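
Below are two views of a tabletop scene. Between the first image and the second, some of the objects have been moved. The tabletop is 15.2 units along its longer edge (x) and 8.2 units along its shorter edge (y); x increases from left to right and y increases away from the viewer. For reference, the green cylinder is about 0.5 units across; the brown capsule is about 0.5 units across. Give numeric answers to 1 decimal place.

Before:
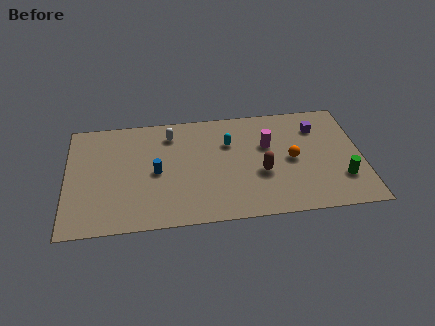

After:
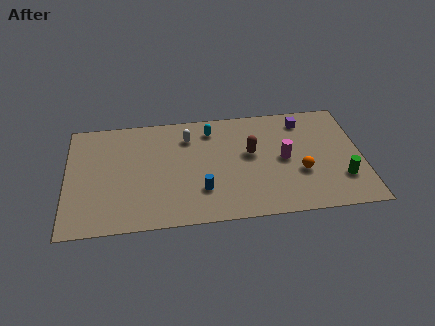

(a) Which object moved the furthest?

the blue cylinder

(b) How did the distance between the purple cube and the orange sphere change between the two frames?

+1.2

They were about 2.6 units apart before and 3.8 after — 1.2 units further apart.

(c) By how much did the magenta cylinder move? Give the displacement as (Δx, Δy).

(0.8, -1.1)

From the two frames, the magenta cylinder sits at roughly (10.4, 5.2) before and (11.2, 4.1) after.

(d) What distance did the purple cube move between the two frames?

0.9

The purple cube was near (13.0, 6.2) before and (12.3, 6.8) after, so it travelled √(0.7² + 0.6²) ≈ 0.9 units.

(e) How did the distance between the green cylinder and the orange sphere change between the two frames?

-0.8

The distance was about 3.0 in the first image and 2.2 in the second, so they moved 0.8 units closer together.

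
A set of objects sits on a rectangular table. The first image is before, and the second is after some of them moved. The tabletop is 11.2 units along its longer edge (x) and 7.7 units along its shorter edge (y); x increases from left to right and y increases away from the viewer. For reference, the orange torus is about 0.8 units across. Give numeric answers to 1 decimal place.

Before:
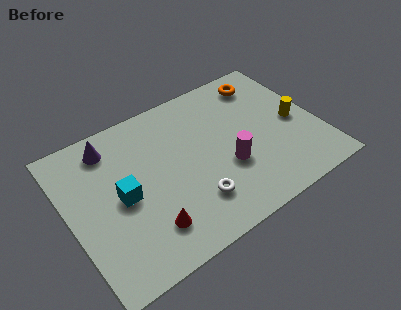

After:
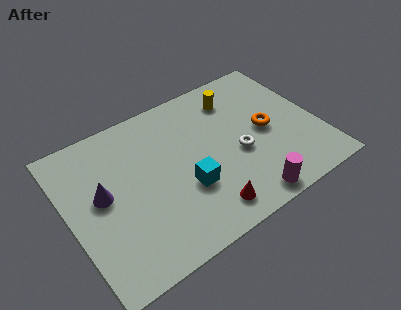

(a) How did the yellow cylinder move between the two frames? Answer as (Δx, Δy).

(-2.3, 2.5)

From the two frames, the yellow cylinder sits at roughly (10.2, 3.6) before and (7.9, 6.1) after.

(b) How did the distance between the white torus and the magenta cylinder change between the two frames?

+0.5

They were about 1.9 units apart before and 2.4 after — 0.5 units further apart.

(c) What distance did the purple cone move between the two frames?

2.3

The purple cone moved from about (2.2, 6.4) to (1.5, 4.2), a distance of √(0.7² + 2.2²) ≈ 2.3.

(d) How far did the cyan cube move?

2.9

From (2.3, 3.7) to (5.0, 2.7), the cyan cube covered √(2.7² + 1.0²) ≈ 2.9 units.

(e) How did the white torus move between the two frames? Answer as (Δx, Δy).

(2.3, 1.3)

The white torus was at about (5.2, 1.9) and moved to about (7.5, 3.2).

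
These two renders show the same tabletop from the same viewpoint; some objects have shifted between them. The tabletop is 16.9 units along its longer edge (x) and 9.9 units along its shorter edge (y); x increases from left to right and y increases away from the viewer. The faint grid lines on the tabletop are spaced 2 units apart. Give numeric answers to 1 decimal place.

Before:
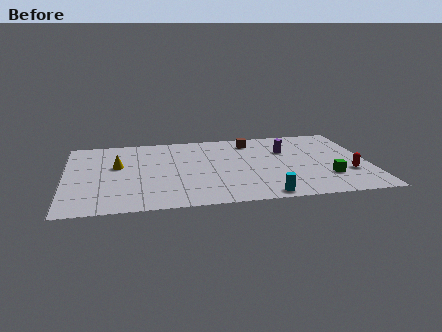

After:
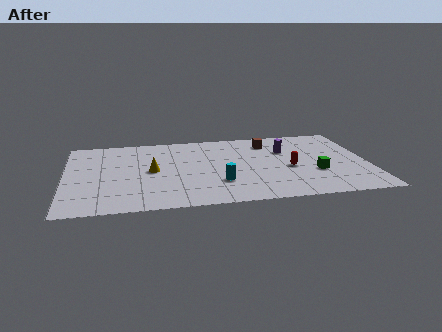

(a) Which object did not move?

the purple cylinder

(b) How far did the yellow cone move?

2.1

The yellow cone moved from about (2.9, 5.9) to (4.8, 5.0), a distance of √(1.9² + 0.9²) ≈ 2.1.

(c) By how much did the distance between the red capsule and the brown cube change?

-3.5

They were about 7.2 units apart before and 3.7 after — 3.5 units closer together.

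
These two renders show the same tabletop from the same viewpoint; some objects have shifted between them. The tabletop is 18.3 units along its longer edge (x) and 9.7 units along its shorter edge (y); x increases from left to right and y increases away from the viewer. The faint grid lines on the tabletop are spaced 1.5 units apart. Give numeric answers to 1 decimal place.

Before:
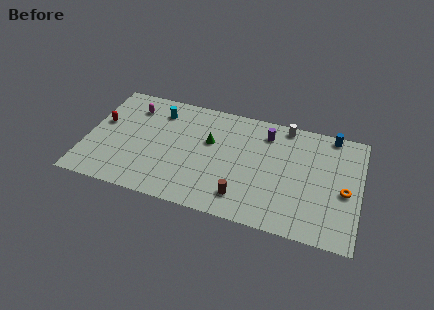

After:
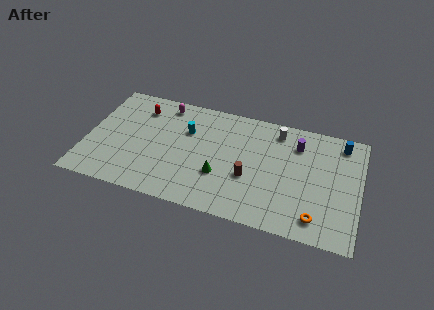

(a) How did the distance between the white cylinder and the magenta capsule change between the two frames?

-2.7

They were about 10.4 units apart before and 7.7 after — 2.7 units closer together.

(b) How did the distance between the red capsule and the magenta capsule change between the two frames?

-0.9

They were about 2.7 units apart before and 1.8 after — 0.9 units closer together.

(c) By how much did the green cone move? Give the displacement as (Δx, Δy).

(0.9, -2.7)

From the two frames, the green cone sits at roughly (8.2, 6.0) before and (9.1, 3.3) after.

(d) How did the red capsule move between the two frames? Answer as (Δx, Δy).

(2.4, 1.9)

The red capsule started near (0.9, 5.7) and ended near (3.3, 7.6).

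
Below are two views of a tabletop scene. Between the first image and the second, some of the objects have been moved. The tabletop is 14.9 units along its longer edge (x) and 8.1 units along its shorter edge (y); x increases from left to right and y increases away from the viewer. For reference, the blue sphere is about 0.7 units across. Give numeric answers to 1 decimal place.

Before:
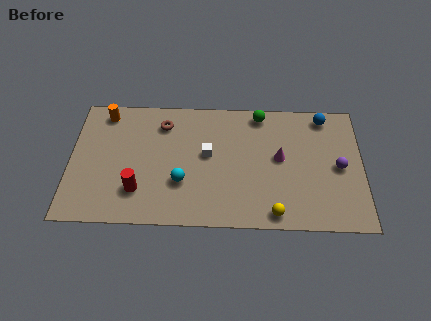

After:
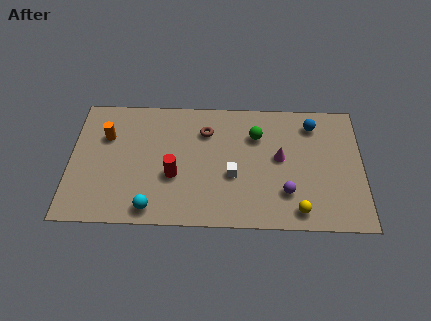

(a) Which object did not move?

the magenta cone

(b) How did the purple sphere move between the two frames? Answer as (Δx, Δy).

(-2.7, -1.7)

The purple sphere started near (13.7, 3.9) and ended near (11.0, 2.2).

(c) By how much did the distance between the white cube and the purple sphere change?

-3.8

The distance was about 6.7 in the first image and 2.9 in the second, so they moved 3.8 units closer together.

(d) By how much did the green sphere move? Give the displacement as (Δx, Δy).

(-0.2, -1.4)

The green sphere started near (9.7, 7.2) and ended near (9.5, 5.8).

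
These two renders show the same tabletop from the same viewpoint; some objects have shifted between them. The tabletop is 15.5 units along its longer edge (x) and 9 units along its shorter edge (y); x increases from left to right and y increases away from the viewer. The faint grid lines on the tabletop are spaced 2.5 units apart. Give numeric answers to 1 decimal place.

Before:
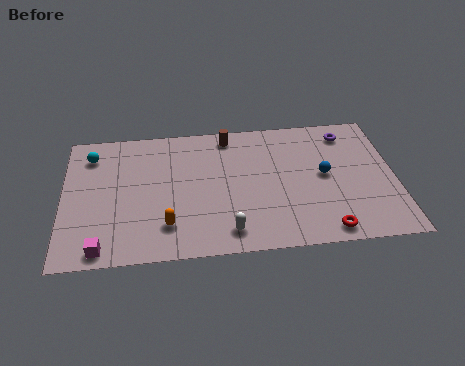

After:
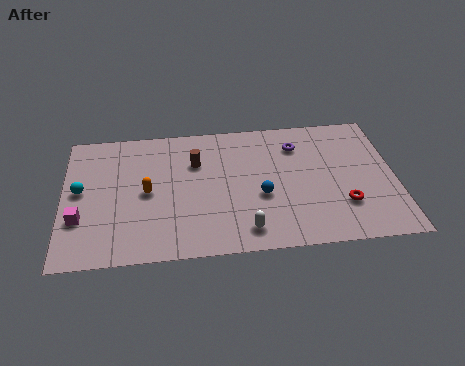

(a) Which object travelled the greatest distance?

the blue sphere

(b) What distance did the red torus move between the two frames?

1.8

The red torus moved from about (12.1, 1.0) to (13.0, 2.6), a distance of √(0.9² + 1.6²) ≈ 1.8.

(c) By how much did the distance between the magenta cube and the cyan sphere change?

-4.4

Before: roughly 6.3 units apart; after: 1.9. That's 4.4 units closer together.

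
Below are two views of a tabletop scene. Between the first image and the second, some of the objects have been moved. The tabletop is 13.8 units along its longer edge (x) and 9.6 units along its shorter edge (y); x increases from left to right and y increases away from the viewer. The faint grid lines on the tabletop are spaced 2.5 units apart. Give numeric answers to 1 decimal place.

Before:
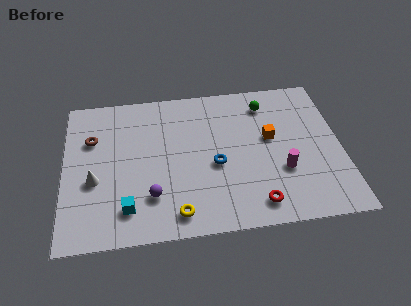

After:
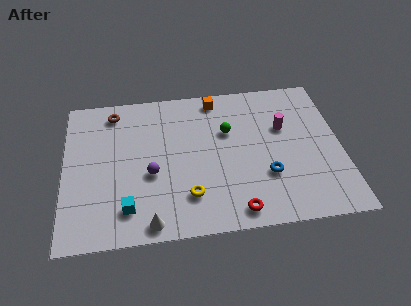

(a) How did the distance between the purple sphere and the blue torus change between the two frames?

+2.2

They were about 3.6 units apart before and 5.8 after — 2.2 units further apart.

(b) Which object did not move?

the cyan cube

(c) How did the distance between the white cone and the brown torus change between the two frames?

+4.8

The distance was about 2.7 in the first image and 7.5 in the second, so they moved 4.8 units further apart.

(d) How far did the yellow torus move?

1.2

The yellow torus moved from about (5.5, 1.3) to (6.1, 2.3), a distance of √(0.6² + 1.0²) ≈ 1.2.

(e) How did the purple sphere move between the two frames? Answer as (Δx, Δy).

(0.0, 1.4)

The purple sphere started near (4.3, 2.5) and ended near (4.3, 3.9).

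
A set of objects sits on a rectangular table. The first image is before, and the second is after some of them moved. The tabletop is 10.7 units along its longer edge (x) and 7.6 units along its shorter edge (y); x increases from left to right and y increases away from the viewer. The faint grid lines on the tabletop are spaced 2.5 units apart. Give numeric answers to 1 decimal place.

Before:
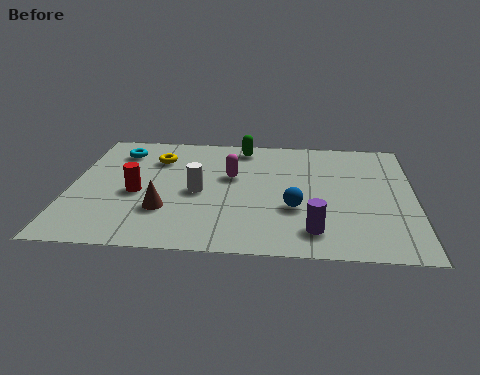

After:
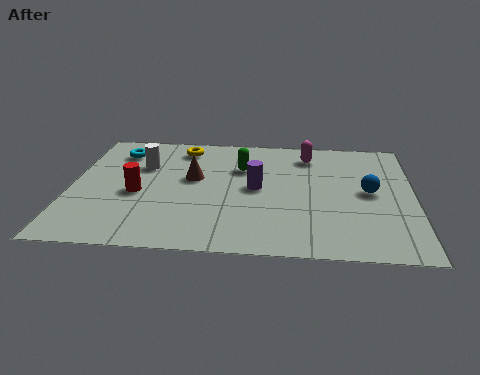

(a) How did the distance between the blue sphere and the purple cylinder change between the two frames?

+2.1

The distance was about 1.4 in the first image and 3.5 in the second, so they moved 2.1 units further apart.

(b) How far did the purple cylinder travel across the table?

3.1

The purple cylinder was near (7.6, 1.4) before and (5.8, 3.9) after, so it travelled √(1.8² + 2.5²) ≈ 3.1 units.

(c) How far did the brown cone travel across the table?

2.2

The brown cone was near (3.0, 2.3) before and (3.8, 4.4) after, so it travelled √(0.8² + 2.1²) ≈ 2.2 units.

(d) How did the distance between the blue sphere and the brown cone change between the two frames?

+1.5

They were about 4.0 units apart before and 5.5 after — 1.5 units further apart.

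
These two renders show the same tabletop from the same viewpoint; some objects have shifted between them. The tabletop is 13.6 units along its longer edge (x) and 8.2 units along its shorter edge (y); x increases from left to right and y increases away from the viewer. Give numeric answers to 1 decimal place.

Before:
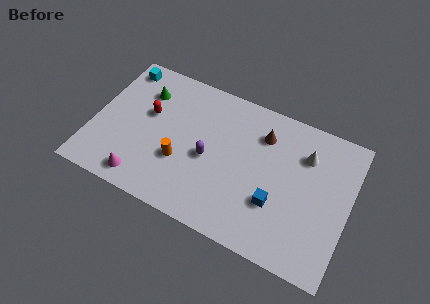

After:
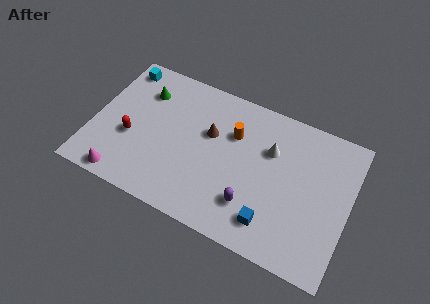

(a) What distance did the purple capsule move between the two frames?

3.0

From (6.2, 3.7) to (8.7, 2.1), the purple capsule covered √(2.5² + 1.6²) ≈ 3.0 units.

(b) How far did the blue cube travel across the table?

1.1

The blue cube moved from about (9.9, 2.7) to (9.8, 1.6), a distance of √(0.1² + 1.1²) ≈ 1.1.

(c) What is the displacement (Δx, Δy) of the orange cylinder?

(2.5, 2.7)

The orange cylinder started near (4.8, 2.9) and ended near (7.3, 5.6).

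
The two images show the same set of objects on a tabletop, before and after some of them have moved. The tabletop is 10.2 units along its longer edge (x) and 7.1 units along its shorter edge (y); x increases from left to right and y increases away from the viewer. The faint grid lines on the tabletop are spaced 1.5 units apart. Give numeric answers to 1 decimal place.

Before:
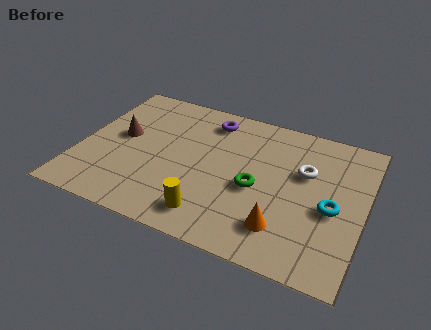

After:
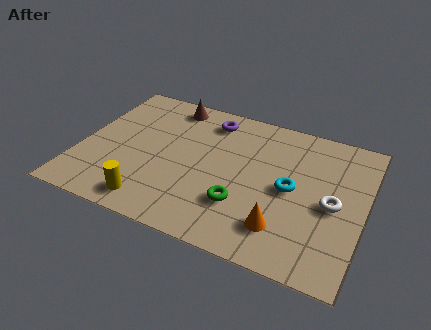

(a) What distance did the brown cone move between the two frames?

2.7

The brown cone moved from about (1.4, 3.9) to (2.9, 6.2), a distance of √(1.5² + 2.3²) ≈ 2.7.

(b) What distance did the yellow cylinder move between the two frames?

2.1

From (5.0, 1.2) to (2.9, 1.0), the yellow cylinder covered √(2.1² + 0.2²) ≈ 2.1 units.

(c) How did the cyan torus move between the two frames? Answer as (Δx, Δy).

(-1.5, 0.4)

The cyan torus was at about (9.1, 3.1) and moved to about (7.6, 3.5).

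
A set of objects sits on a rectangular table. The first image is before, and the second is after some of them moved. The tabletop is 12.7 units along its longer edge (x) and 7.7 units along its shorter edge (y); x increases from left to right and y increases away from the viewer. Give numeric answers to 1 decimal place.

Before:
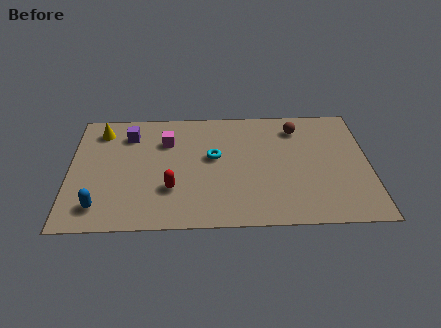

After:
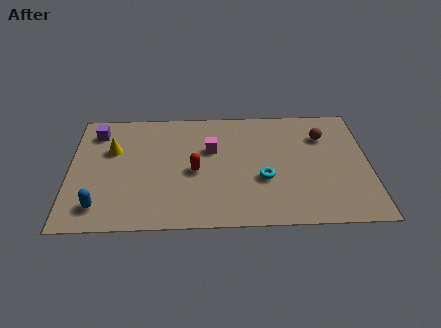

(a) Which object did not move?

the blue capsule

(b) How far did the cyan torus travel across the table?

2.6

The cyan torus moved from about (6.1, 4.4) to (8.2, 2.9), a distance of √(2.1² + 1.5²) ≈ 2.6.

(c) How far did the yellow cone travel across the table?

1.4

The yellow cone was near (1.3, 6.3) before and (1.8, 5.0) after, so it travelled √(0.5² + 1.3²) ≈ 1.4 units.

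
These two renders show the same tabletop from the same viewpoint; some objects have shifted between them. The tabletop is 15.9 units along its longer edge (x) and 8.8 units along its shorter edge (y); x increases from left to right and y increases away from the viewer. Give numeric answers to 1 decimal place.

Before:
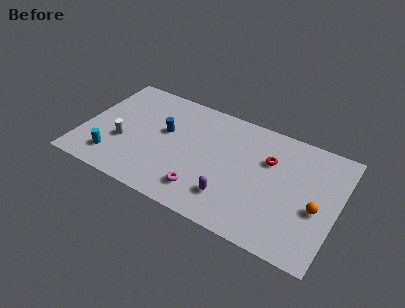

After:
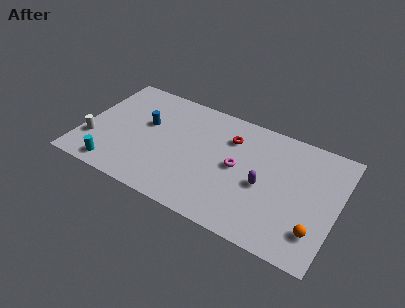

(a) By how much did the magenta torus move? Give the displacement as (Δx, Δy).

(1.8, 2.7)

The magenta torus was at about (7.9, 1.8) and moved to about (9.7, 4.5).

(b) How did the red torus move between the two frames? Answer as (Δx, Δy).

(-2.5, 0.6)

The red torus started near (11.5, 5.9) and ended near (9.0, 6.5).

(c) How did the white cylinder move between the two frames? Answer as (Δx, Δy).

(-1.8, -0.7)

The white cylinder was at about (2.6, 3.3) and moved to about (0.8, 2.6).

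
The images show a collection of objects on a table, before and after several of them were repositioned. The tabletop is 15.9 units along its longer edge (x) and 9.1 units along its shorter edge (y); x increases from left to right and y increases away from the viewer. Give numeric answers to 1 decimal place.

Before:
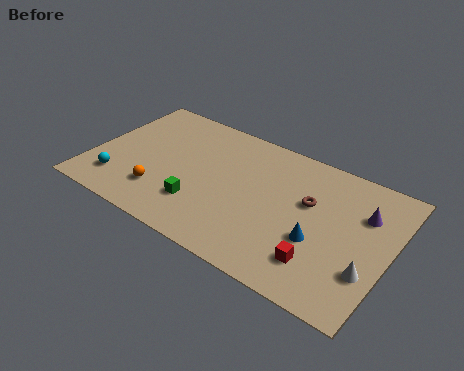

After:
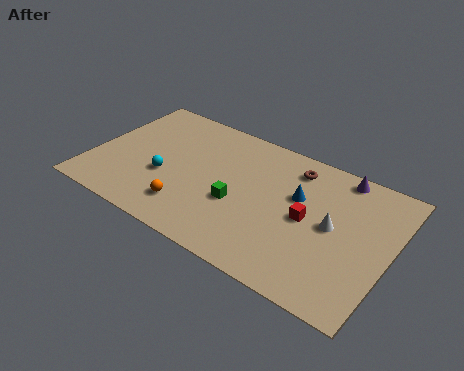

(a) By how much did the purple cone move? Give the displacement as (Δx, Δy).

(-1.5, 1.9)

The purple cone was at about (14.3, 6.3) and moved to about (12.8, 8.2).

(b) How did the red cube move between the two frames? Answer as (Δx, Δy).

(-1.0, 2.4)

From the two frames, the red cube sits at roughly (12.6, 2.1) before and (11.6, 4.5) after.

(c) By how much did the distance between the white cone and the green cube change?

-3.9

The distance was about 8.9 in the first image and 5.0 in the second, so they moved 3.9 units closer together.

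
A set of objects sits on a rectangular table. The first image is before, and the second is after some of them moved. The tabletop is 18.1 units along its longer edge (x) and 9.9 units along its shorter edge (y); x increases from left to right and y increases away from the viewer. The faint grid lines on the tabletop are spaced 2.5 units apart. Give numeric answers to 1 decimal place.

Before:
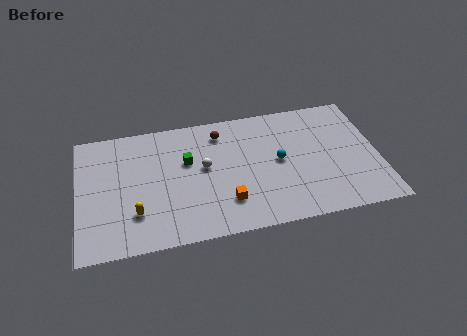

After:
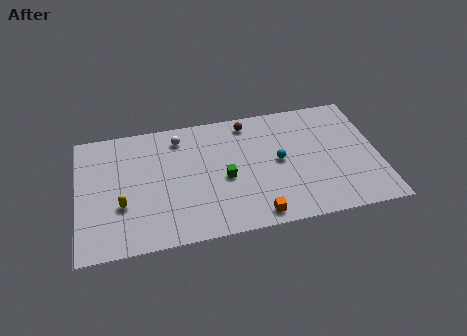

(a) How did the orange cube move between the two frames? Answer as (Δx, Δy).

(1.7, -1.4)

The orange cube started near (8.8, 2.5) and ended near (10.5, 1.1).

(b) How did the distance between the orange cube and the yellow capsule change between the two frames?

+2.9

Before: roughly 5.4 units apart; after: 8.3. That's 2.9 units further apart.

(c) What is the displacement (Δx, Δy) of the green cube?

(2.2, -1.8)

The green cube was at about (6.6, 6.2) and moved to about (8.8, 4.4).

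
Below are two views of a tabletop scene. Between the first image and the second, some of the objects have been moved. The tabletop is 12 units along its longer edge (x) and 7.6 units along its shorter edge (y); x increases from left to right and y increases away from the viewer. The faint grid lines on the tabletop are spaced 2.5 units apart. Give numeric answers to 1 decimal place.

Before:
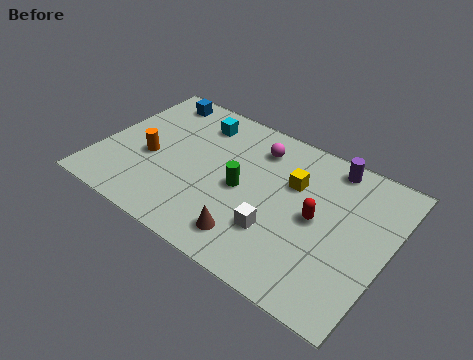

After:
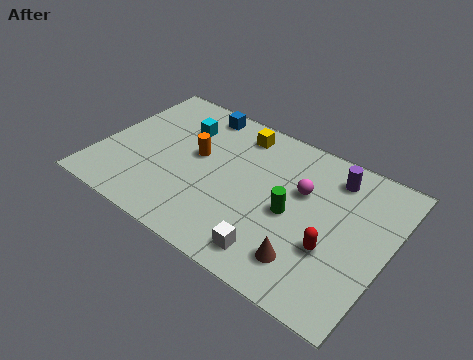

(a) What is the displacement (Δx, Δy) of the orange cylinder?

(1.8, 1.1)

The orange cylinder was at about (2.1, 3.2) and moved to about (3.9, 4.3).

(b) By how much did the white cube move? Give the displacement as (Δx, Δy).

(0.1, -1.1)

The white cube was at about (7.7, 2.3) and moved to about (7.8, 1.2).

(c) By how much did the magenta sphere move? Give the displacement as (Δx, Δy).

(2.1, -1.2)

The magenta sphere was at about (6.2, 6.0) and moved to about (8.3, 4.8).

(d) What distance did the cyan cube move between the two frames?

0.8

The cyan cube was near (3.6, 6.1) before and (3.0, 5.5) after, so it travelled √(0.6² + 0.6²) ≈ 0.8 units.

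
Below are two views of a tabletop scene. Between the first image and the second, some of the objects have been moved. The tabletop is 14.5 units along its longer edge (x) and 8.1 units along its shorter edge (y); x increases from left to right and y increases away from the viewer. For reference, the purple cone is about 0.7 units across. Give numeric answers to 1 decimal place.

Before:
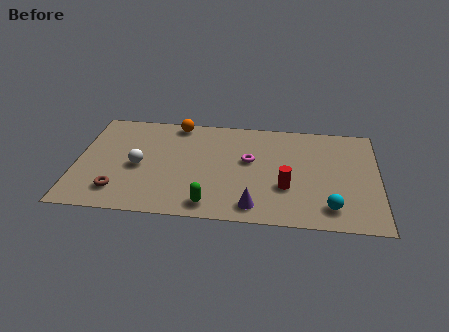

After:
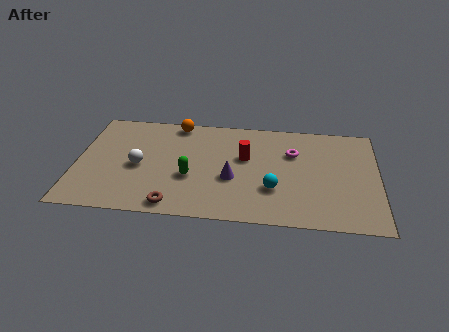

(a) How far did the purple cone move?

2.3

The purple cone moved from about (8.6, 1.2) to (7.5, 3.2), a distance of √(1.1² + 2.0²) ≈ 2.3.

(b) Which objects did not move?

the orange sphere and the white sphere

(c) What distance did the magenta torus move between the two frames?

2.2

The magenta torus moved from about (8.3, 4.7) to (10.4, 5.5), a distance of √(2.1² + 0.8²) ≈ 2.2.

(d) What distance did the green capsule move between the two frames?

2.2

The green capsule was near (6.5, 1.1) before and (5.5, 3.1) after, so it travelled √(1.0² + 2.0²) ≈ 2.2 units.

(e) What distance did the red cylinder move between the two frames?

2.9

The red cylinder moved from about (10.1, 2.8) to (8.1, 4.9), a distance of √(2.0² + 2.1²) ≈ 2.9.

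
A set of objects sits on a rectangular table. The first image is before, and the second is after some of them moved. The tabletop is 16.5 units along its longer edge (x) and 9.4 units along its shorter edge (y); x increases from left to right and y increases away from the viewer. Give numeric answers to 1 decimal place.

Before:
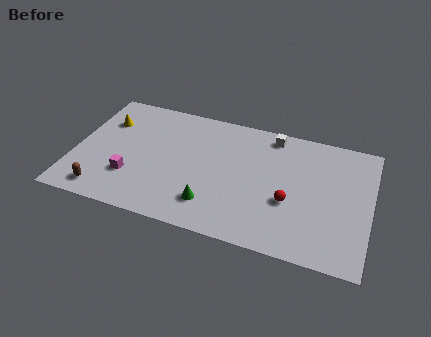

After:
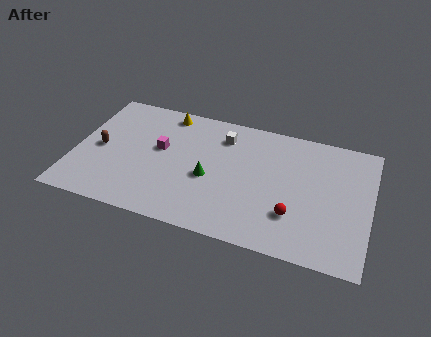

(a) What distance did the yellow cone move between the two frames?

3.7

The yellow cone moved from about (1.5, 6.7) to (4.8, 8.3), a distance of √(3.3² + 1.6²) ≈ 3.7.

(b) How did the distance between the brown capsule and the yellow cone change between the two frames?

-0.3

Before: roughly 5.4 units apart; after: 5.1. That's 0.3 units closer together.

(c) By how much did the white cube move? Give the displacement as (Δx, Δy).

(-2.7, -0.9)

The white cube was at about (10.8, 8.3) and moved to about (8.1, 7.4).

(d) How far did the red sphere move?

0.9

The red sphere was near (12.1, 3.6) before and (12.4, 2.7) after, so it travelled √(0.3² + 0.9²) ≈ 0.9 units.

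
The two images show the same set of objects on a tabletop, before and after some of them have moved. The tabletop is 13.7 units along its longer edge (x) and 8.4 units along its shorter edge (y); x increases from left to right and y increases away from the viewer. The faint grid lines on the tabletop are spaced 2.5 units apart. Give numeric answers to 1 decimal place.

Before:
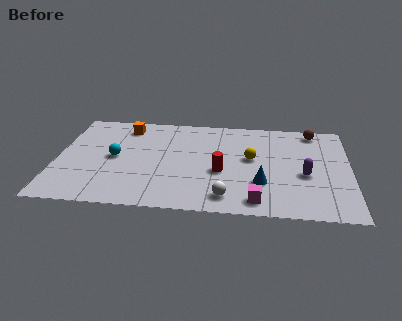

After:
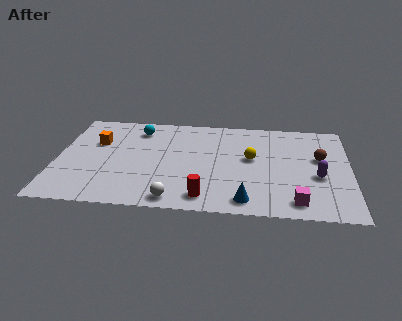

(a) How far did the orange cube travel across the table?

2.0

The orange cube moved from about (3.1, 7.0) to (1.8, 5.5), a distance of √(1.3² + 1.5²) ≈ 2.0.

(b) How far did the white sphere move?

2.4

From (8.0, 1.3) to (5.6, 0.9), the white sphere covered √(2.4² + 0.4²) ≈ 2.4 units.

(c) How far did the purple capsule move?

0.6

From (11.6, 3.5) to (12.2, 3.4), the purple capsule covered √(0.6² + 0.1²) ≈ 0.6 units.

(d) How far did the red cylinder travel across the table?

2.3

The red cylinder moved from about (7.7, 3.4) to (7.0, 1.2), a distance of √(0.7² + 2.2²) ≈ 2.3.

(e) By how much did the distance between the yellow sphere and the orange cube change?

+0.9

The distance was about 6.4 in the first image and 7.3 in the second, so they moved 0.9 units further apart.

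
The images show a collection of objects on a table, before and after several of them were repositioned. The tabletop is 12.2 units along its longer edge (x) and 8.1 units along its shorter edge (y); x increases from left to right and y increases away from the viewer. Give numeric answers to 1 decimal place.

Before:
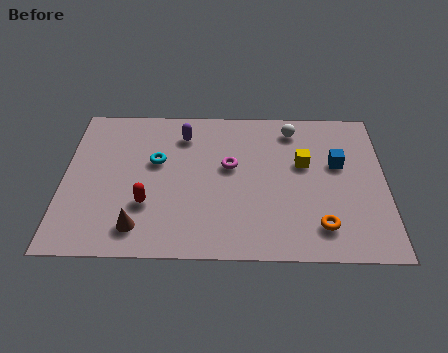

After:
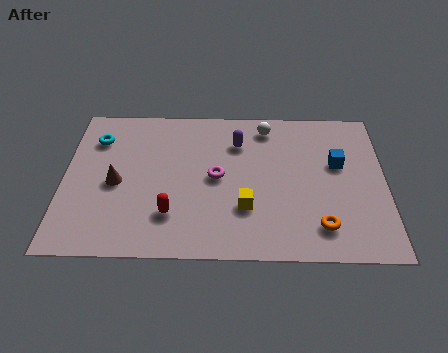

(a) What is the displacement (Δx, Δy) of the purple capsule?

(2.1, -0.4)

The purple capsule started near (4.5, 6.4) and ended near (6.6, 6.0).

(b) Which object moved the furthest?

the yellow cube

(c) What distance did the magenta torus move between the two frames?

0.8

From (6.3, 4.7) to (5.8, 4.1), the magenta torus covered √(0.5² + 0.6²) ≈ 0.8 units.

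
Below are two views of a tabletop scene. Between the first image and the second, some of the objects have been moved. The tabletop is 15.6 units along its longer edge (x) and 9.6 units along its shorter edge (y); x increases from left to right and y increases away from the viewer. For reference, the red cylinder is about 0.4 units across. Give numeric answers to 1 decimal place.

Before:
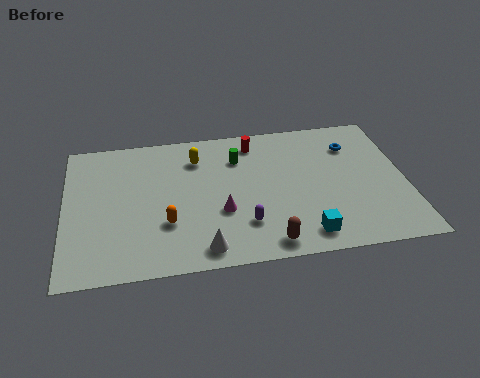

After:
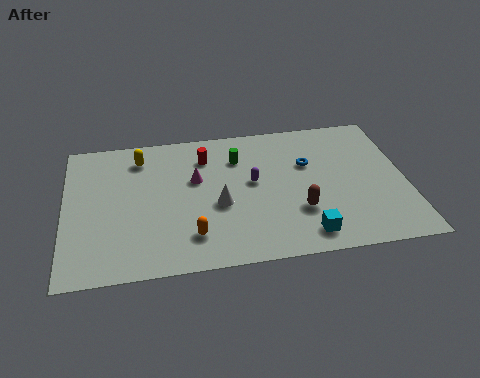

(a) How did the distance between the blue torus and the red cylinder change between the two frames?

+0.3

They were about 4.6 units apart before and 4.9 after — 0.3 units further apart.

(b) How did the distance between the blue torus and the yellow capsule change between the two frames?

+0.7

Before: roughly 7.2 units apart; after: 7.9. That's 0.7 units further apart.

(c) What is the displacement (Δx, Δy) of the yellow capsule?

(-2.6, 0.4)

The yellow capsule started near (6.1, 7.4) and ended near (3.5, 7.8).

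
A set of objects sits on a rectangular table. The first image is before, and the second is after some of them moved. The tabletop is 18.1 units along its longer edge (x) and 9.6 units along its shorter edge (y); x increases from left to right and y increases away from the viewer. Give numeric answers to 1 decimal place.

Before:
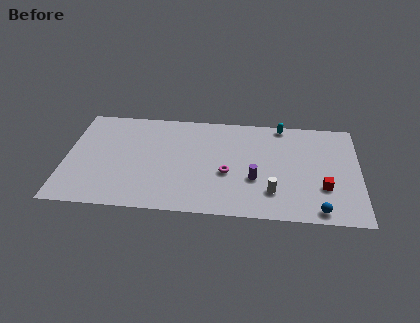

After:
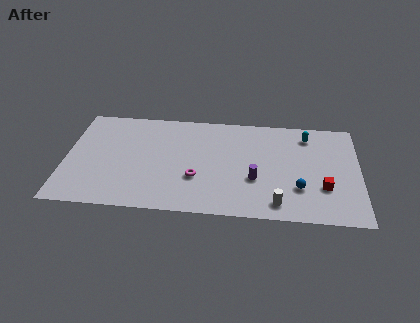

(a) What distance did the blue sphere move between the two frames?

2.2

From (15.6, 1.0) to (14.4, 2.9), the blue sphere covered √(1.2² + 1.9²) ≈ 2.2 units.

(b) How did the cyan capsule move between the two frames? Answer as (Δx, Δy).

(1.6, -0.9)

The cyan capsule was at about (13.3, 8.8) and moved to about (14.9, 7.9).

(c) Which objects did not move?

the purple cylinder and the red cube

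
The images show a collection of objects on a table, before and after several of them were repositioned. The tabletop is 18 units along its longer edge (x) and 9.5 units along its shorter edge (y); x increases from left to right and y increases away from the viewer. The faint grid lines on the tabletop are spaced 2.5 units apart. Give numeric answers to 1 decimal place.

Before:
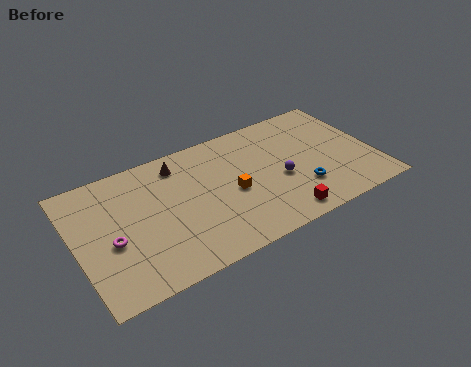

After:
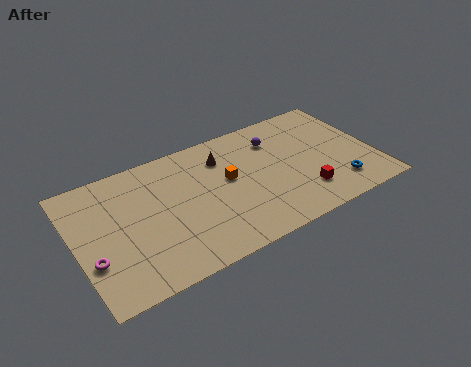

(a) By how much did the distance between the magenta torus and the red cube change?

+2.4

Before: roughly 10.2 units apart; after: 12.6. That's 2.4 units further apart.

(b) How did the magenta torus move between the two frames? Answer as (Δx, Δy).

(-1.2, -0.8)

From the two frames, the magenta torus sits at roughly (2.0, 4.0) before and (0.8, 3.2) after.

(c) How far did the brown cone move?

2.7

The brown cone moved from about (6.5, 7.9) to (9.1, 7.2), a distance of √(2.6² + 0.7²) ≈ 2.7.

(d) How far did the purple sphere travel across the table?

3.2

The purple sphere moved from about (12.2, 4.0) to (12.4, 7.2), a distance of √(0.2² + 3.2²) ≈ 3.2.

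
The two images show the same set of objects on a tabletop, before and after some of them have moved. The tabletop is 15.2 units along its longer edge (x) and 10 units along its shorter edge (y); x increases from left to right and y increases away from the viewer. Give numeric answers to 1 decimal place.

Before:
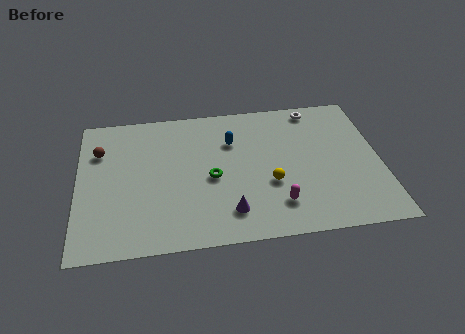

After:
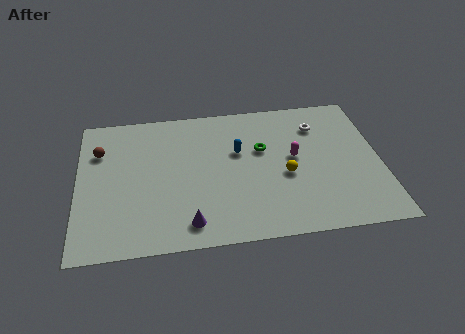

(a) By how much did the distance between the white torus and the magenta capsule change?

-4.5

The distance was about 7.1 in the first image and 2.6 in the second, so they moved 4.5 units closer together.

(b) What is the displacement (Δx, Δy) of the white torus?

(0.1, -1.3)

The white torus started near (12.1, 8.9) and ended near (12.2, 7.6).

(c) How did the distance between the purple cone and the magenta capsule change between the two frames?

+4.3

The distance was about 2.4 in the first image and 6.7 in the second, so they moved 4.3 units further apart.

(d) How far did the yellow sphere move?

0.9

From (9.6, 3.7) to (10.4, 4.2), the yellow sphere covered √(0.8² + 0.5²) ≈ 0.9 units.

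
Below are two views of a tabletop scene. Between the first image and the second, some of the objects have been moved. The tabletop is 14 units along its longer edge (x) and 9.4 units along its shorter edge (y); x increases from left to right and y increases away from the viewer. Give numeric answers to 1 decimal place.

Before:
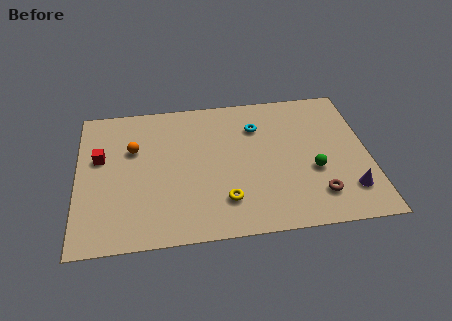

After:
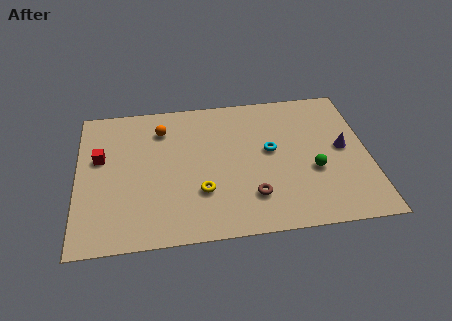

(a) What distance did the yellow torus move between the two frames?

1.3

The yellow torus was near (7.0, 2.2) before and (5.9, 2.9) after, so it travelled √(1.1² + 0.7²) ≈ 1.3 units.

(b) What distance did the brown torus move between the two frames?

3.1

The brown torus moved from about (11.4, 2.0) to (8.3, 2.3), a distance of √(3.1² + 0.3²) ≈ 3.1.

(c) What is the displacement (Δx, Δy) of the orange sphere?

(1.4, 1.2)

The orange sphere was at about (2.7, 6.1) and moved to about (4.1, 7.3).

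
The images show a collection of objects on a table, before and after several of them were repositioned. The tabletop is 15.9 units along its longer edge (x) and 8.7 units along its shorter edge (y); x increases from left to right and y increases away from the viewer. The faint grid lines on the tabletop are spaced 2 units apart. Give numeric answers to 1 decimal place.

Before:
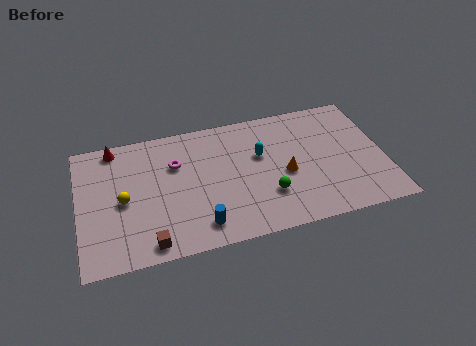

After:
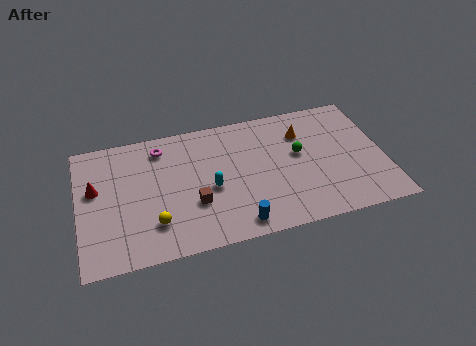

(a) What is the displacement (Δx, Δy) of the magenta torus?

(-0.7, 1.3)

The magenta torus started near (5.1, 5.9) and ended near (4.4, 7.2).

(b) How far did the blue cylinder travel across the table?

1.9

From (6.1, 1.5) to (8.0, 1.1), the blue cylinder covered √(1.9² + 0.4²) ≈ 1.9 units.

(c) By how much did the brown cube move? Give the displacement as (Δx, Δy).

(2.4, 2.0)

From the two frames, the brown cube sits at roughly (3.5, 1.0) before and (5.9, 3.0) after.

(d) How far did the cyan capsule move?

3.1

The cyan capsule was near (9.5, 5.4) before and (6.8, 3.8) after, so it travelled √(2.7² + 1.6²) ≈ 3.1 units.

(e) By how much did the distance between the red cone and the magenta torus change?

+0.4

Before: roughly 3.6 units apart; after: 4.0. That's 0.4 units further apart.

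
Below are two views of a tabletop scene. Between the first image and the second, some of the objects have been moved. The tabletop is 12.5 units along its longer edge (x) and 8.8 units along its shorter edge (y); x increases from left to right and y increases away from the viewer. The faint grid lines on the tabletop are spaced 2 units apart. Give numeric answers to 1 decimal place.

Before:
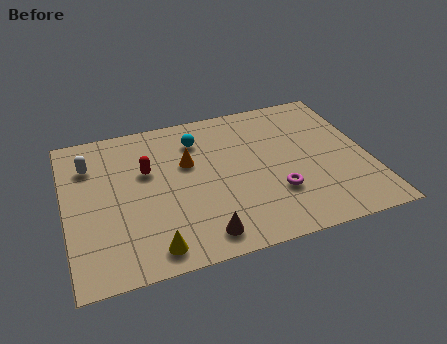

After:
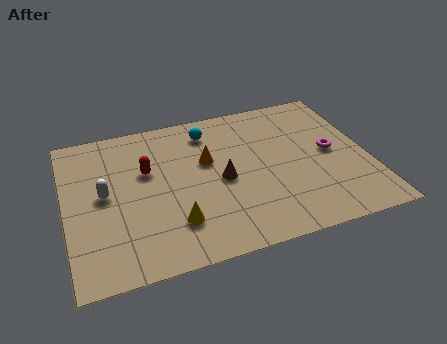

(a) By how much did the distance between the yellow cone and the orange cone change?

-1.2

Before: roughly 4.8 units apart; after: 3.6. That's 1.2 units closer together.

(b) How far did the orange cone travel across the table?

0.8

The orange cone moved from about (5.1, 5.5) to (5.9, 5.4), a distance of √(0.8² + 0.1²) ≈ 0.8.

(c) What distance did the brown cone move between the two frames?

3.1

The brown cone was near (5.3, 1.2) before and (6.4, 4.1) after, so it travelled √(1.1² + 2.9²) ≈ 3.1 units.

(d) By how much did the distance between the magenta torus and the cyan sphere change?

+0.6

Before: roughly 5.0 units apart; after: 5.6. That's 0.6 units further apart.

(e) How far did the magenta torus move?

3.1

The magenta torus was near (8.5, 2.7) before and (11.0, 4.5) after, so it travelled √(2.5² + 1.8²) ≈ 3.1 units.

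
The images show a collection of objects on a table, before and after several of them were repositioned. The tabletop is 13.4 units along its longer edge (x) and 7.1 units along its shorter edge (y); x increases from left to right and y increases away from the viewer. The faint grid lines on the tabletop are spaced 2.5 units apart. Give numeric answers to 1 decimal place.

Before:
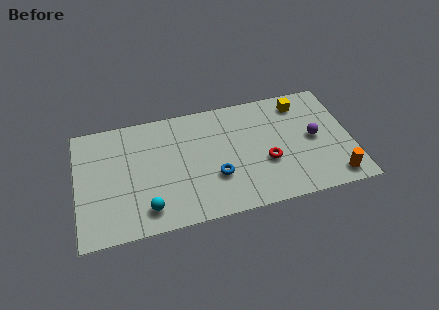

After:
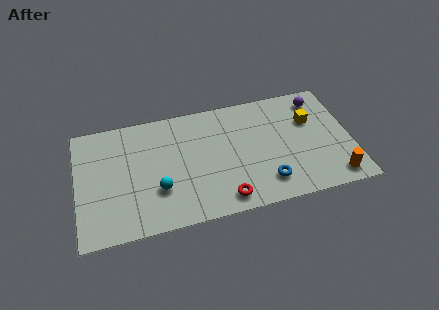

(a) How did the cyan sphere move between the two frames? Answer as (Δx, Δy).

(0.6, 1.0)

The cyan sphere was at about (3.3, 1.3) and moved to about (3.9, 2.3).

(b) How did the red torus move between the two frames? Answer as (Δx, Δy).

(-2.2, -1.7)

From the two frames, the red torus sits at roughly (9.2, 2.7) before and (7.0, 1.0) after.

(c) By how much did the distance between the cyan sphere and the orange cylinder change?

-0.5

The distance was about 9.1 in the first image and 8.6 in the second, so they moved 0.5 units closer together.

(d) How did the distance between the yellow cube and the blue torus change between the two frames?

-1.6

Before: roughly 5.6 units apart; after: 4.0. That's 1.6 units closer together.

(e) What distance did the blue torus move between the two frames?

2.6

From (6.7, 2.4) to (9.1, 1.5), the blue torus covered √(2.4² + 0.9²) ≈ 2.6 units.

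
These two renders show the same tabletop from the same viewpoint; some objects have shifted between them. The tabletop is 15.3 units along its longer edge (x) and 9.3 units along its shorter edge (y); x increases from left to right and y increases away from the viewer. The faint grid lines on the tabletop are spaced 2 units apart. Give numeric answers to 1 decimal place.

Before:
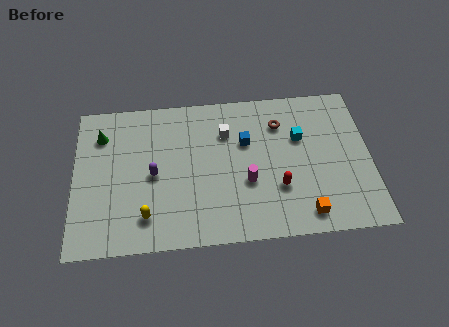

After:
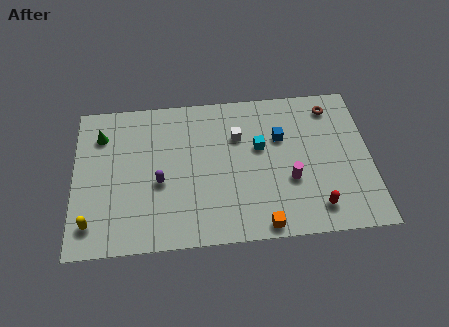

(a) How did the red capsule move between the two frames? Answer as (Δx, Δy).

(1.9, -1.4)

The red capsule was at about (10.5, 3.0) and moved to about (12.4, 1.6).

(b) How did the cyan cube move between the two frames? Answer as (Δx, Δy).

(-2.1, -0.4)

From the two frames, the cyan cube sits at roughly (11.7, 6.0) before and (9.6, 5.6) after.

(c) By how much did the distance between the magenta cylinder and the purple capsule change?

+1.8

The distance was about 4.9 in the first image and 6.7 in the second, so they moved 1.8 units further apart.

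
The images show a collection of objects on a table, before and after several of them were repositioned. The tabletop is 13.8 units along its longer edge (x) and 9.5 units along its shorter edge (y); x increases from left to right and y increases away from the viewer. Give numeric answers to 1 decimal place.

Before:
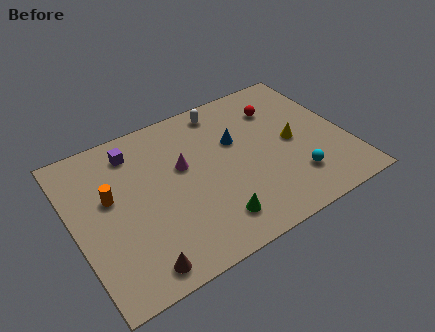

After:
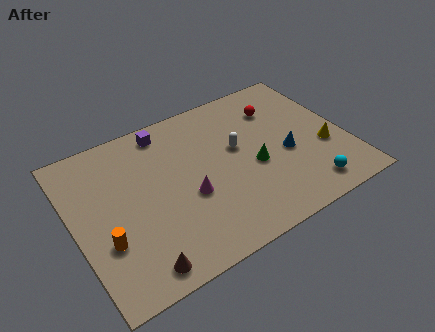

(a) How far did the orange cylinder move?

2.5

The orange cylinder was near (1.9, 5.6) before and (1.3, 3.2) after, so it travelled √(0.6² + 2.4²) ≈ 2.5 units.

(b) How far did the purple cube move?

1.8

From (3.4, 7.8) to (5.1, 8.3), the purple cube covered √(1.7² + 0.5²) ≈ 1.8 units.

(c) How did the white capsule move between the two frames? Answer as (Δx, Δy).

(0.3, -2.8)

From the two frames, the white capsule sits at roughly (8.1, 8.3) before and (8.4, 5.5) after.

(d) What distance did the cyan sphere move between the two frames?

1.0

The cyan sphere was near (10.8, 2.3) before and (11.3, 1.4) after, so it travelled √(0.5² + 0.9²) ≈ 1.0 units.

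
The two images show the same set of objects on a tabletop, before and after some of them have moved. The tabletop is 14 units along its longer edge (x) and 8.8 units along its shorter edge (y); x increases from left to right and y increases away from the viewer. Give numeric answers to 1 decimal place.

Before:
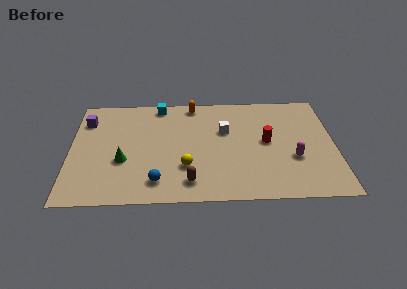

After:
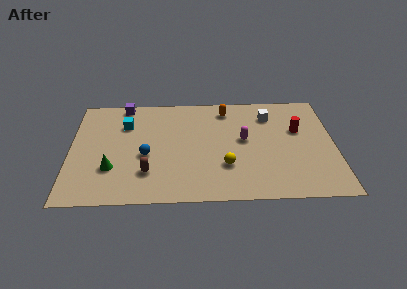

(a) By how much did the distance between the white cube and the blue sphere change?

+1.9

They were about 5.4 units apart before and 7.3 after — 1.9 units further apart.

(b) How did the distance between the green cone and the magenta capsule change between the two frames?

-1.7

They were about 9.0 units apart before and 7.3 after — 1.7 units closer together.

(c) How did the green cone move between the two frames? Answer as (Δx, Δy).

(-0.6, -0.6)

The green cone was at about (2.8, 3.3) and moved to about (2.2, 2.7).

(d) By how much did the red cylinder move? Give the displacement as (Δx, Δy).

(1.7, 0.9)

The red cylinder started near (10.4, 4.6) and ended near (12.1, 5.5).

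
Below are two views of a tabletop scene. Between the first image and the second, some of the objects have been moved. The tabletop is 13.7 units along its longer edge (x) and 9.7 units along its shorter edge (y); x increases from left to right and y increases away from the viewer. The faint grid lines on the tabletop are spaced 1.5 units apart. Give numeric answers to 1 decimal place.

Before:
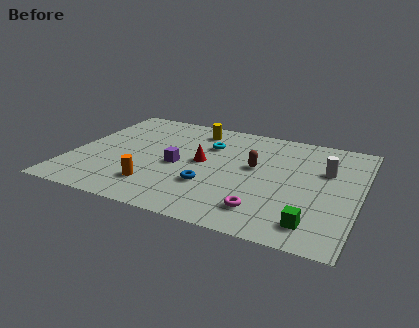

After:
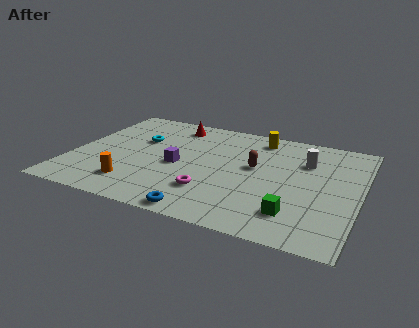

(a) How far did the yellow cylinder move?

3.1

The yellow cylinder was near (5.5, 8.1) before and (8.6, 8.3) after, so it travelled √(3.1² + 0.2²) ≈ 3.1 units.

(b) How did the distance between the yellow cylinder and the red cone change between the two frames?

+1.1

They were about 3.1 units apart before and 4.2 after — 1.1 units further apart.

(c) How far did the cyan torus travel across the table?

3.4

The cyan torus moved from about (6.3, 6.8) to (3.0, 6.2), a distance of √(3.3² + 0.6²) ≈ 3.4.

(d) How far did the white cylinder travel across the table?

1.1

The white cylinder moved from about (12.0, 6.3) to (11.0, 6.8), a distance of √(1.0² + 0.5²) ≈ 1.1.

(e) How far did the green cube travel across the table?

1.0

The green cube was near (11.8, 1.6) before and (10.9, 2.1) after, so it travelled √(0.9² + 0.5²) ≈ 1.0 units.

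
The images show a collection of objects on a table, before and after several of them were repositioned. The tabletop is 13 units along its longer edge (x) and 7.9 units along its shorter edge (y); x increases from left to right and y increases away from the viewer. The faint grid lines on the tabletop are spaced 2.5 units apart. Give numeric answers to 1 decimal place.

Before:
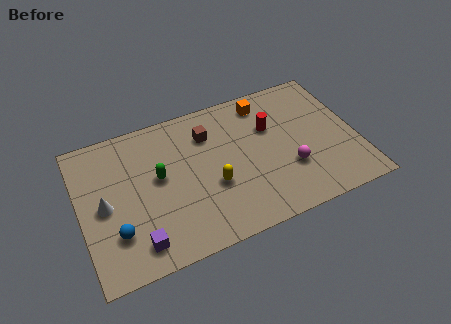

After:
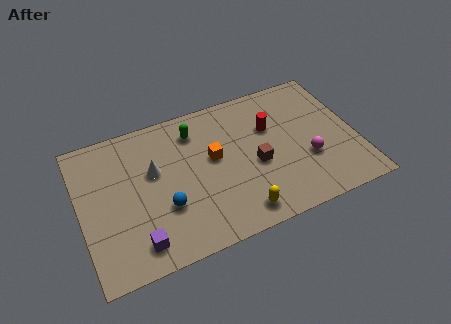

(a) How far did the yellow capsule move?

2.1

The yellow capsule was near (6.1, 3.0) before and (7.1, 1.1) after, so it travelled √(1.0² + 1.9²) ≈ 2.1 units.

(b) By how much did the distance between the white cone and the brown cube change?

-0.6

The distance was about 5.5 in the first image and 4.9 in the second, so they moved 0.6 units closer together.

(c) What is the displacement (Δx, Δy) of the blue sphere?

(2.3, 0.5)

From the two frames, the blue sphere sits at roughly (1.5, 2.2) before and (3.8, 2.7) after.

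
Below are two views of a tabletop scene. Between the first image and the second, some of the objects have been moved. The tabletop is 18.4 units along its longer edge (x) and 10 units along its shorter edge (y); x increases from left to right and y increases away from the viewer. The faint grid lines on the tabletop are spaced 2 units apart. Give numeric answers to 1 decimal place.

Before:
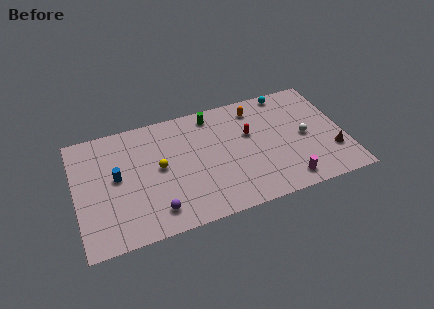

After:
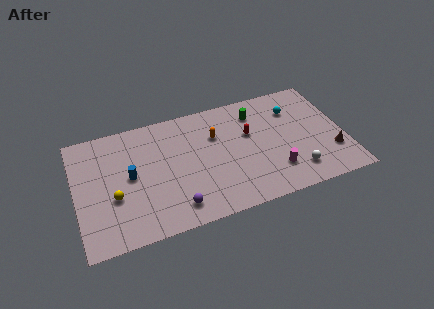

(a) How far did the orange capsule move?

3.3

The orange capsule moved from about (12.6, 8.3) to (9.7, 6.8), a distance of √(2.9² + 1.5²) ≈ 3.3.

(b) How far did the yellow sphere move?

3.5

From (5.7, 5.3) to (2.5, 3.8), the yellow sphere covered √(3.2² + 1.5²) ≈ 3.5 units.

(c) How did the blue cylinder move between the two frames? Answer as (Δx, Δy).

(0.9, -0.2)

From the two frames, the blue cylinder sits at roughly (2.8, 5.4) before and (3.7, 5.2) after.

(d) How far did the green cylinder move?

3.1

The green cylinder was near (9.6, 8.7) before and (12.6, 7.9) after, so it travelled √(3.0² + 0.8²) ≈ 3.1 units.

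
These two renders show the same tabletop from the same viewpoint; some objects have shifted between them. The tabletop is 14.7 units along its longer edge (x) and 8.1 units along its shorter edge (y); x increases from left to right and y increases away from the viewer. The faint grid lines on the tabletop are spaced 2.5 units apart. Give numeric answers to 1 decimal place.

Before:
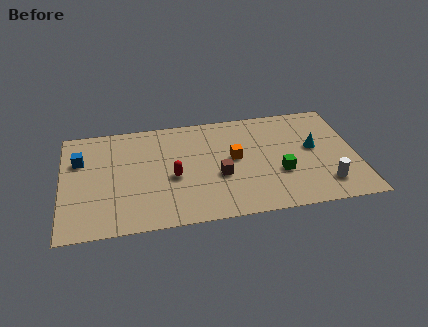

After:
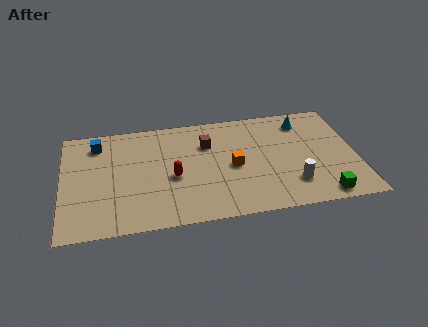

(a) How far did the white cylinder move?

1.6

From (13.0, 1.7) to (11.4, 2.0), the white cylinder covered √(1.6² + 0.3²) ≈ 1.6 units.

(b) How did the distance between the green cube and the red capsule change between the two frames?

+2.4

The distance was about 5.3 in the first image and 7.7 in the second, so they moved 2.4 units further apart.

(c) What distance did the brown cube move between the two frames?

2.5

The brown cube moved from about (7.8, 3.2) to (7.3, 5.7), a distance of √(0.5² + 2.5²) ≈ 2.5.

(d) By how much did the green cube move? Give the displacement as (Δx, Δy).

(2.0, -2.0)

The green cube was at about (10.8, 2.9) and moved to about (12.8, 0.9).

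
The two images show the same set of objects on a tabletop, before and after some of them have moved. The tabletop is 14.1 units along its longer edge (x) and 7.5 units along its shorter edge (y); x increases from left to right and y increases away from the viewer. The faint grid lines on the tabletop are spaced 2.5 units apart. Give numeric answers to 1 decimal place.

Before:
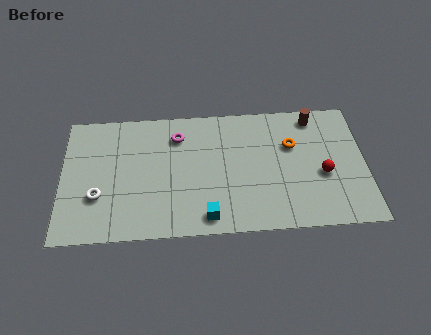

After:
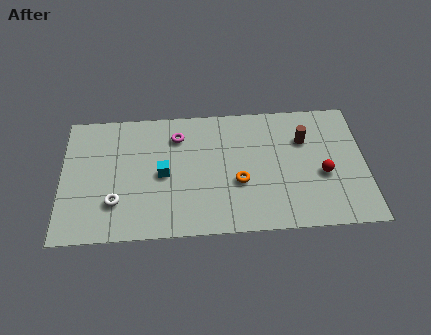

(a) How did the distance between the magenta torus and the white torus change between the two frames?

-0.3

The distance was about 5.0 in the first image and 4.7 in the second, so they moved 0.3 units closer together.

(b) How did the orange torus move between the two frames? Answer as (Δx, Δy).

(-2.5, -2.0)

From the two frames, the orange torus sits at roughly (10.7, 4.9) before and (8.2, 2.9) after.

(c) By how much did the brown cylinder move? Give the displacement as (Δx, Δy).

(-0.5, -1.3)

The brown cylinder was at about (11.8, 6.5) and moved to about (11.3, 5.2).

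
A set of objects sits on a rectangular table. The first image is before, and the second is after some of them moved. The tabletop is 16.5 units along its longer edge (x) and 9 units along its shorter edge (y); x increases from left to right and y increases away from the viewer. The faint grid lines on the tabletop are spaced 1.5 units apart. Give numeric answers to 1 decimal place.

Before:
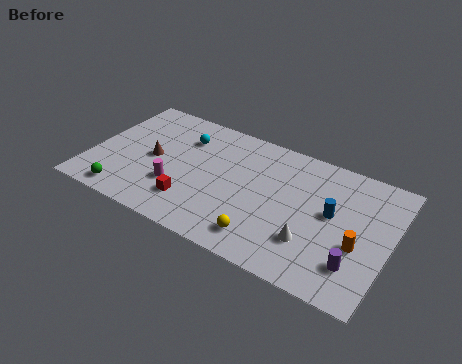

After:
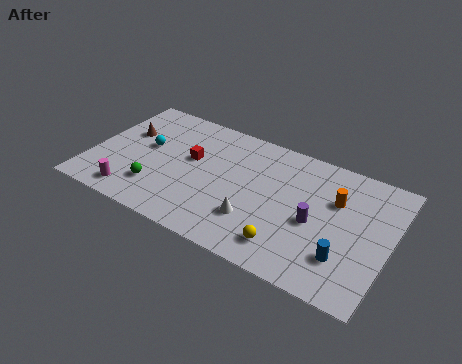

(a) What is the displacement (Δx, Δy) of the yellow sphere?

(1.3, 0.1)

From the two frames, the yellow sphere sits at roughly (10.0, 1.6) before and (11.3, 1.7) after.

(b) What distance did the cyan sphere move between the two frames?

2.5

From (4.8, 6.7) to (2.9, 5.1), the cyan sphere covered √(1.9² + 1.6²) ≈ 2.5 units.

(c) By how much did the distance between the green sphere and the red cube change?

-0.4

They were about 3.8 units apart before and 3.4 after — 0.4 units closer together.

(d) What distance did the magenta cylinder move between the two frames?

2.7

From (4.9, 2.9) to (2.7, 1.3), the magenta cylinder covered √(2.2² + 1.6²) ≈ 2.7 units.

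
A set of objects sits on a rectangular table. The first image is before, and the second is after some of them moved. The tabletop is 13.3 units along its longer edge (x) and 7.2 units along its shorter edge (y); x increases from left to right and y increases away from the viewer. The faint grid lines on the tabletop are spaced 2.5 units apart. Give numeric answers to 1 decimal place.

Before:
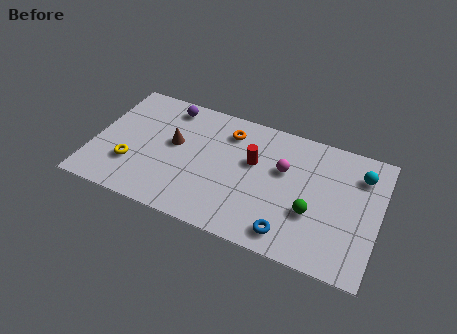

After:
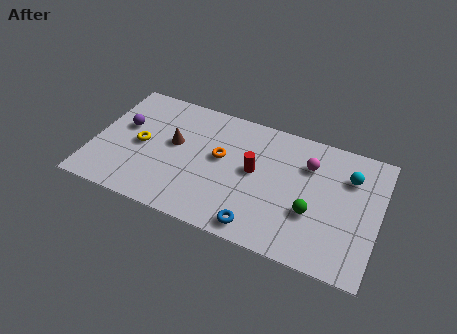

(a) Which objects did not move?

the brown cone and the green sphere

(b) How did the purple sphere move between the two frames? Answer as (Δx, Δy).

(-1.9, -1.9)

From the two frames, the purple sphere sits at roughly (3.2, 6.2) before and (1.3, 4.3) after.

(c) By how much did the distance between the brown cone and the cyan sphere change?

-0.5

The distance was about 8.7 in the first image and 8.2 in the second, so they moved 0.5 units closer together.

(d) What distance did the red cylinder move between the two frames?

0.5

The red cylinder moved from about (7.4, 4.4) to (7.5, 3.9), a distance of √(0.1² + 0.5²) ≈ 0.5.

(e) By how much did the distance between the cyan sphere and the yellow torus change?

-1.2

They were about 10.9 units apart before and 9.7 after — 1.2 units closer together.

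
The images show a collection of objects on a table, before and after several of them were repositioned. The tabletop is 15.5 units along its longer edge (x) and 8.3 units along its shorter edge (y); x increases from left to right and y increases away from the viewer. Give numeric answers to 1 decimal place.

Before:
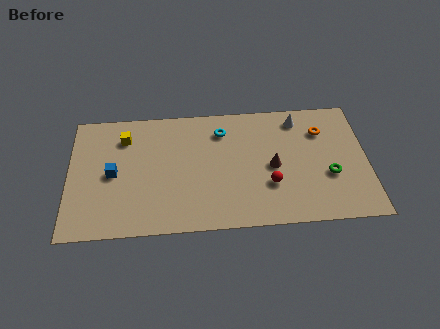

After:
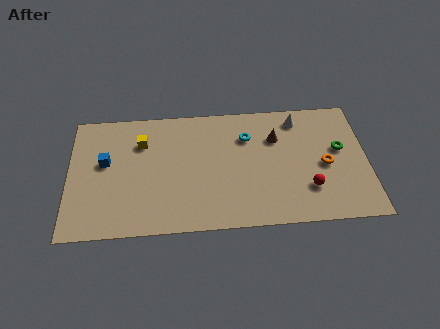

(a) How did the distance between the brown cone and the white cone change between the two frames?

-1.7

The distance was about 3.4 in the first image and 1.7 in the second, so they moved 1.7 units closer together.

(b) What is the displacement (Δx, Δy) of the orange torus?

(0.1, -2.3)

The orange torus started near (13.2, 6.1) and ended near (13.3, 3.8).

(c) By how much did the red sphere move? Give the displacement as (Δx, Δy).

(2.0, -0.4)

The red sphere started near (10.4, 2.7) and ended near (12.4, 2.3).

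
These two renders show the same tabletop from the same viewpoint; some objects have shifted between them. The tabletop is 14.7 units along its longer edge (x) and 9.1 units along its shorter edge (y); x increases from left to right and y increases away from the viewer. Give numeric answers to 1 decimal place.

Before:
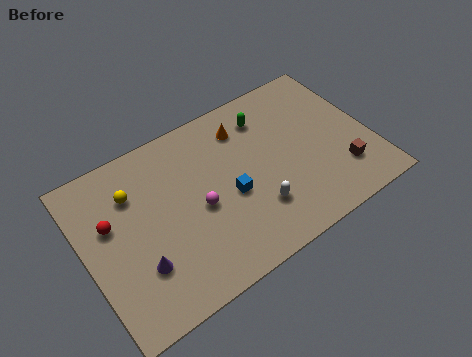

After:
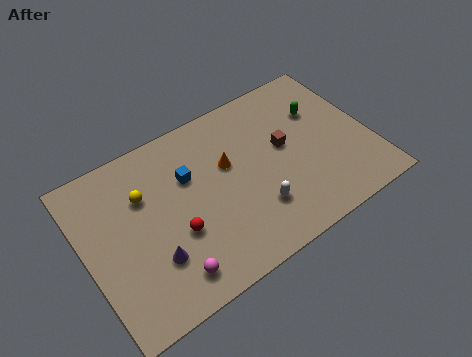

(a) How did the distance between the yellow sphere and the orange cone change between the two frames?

-1.6

They were about 5.9 units apart before and 4.3 after — 1.6 units closer together.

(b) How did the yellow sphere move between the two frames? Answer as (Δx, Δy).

(0.5, -0.4)

From the two frames, the yellow sphere sits at roughly (2.7, 6.6) before and (3.2, 6.2) after.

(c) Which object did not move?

the white capsule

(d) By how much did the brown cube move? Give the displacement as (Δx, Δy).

(-2.5, 2.8)

From the two frames, the brown cube sits at roughly (12.9, 2.3) before and (10.4, 5.1) after.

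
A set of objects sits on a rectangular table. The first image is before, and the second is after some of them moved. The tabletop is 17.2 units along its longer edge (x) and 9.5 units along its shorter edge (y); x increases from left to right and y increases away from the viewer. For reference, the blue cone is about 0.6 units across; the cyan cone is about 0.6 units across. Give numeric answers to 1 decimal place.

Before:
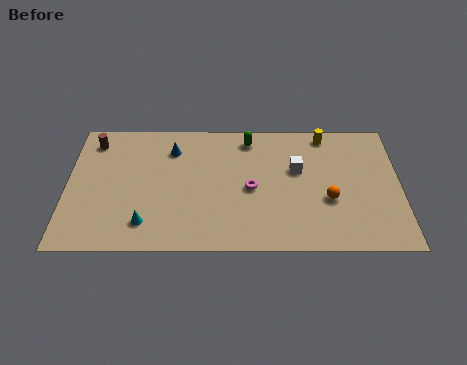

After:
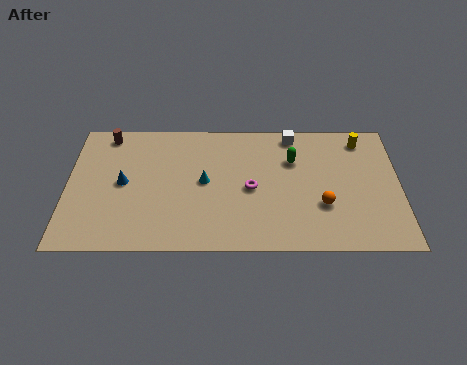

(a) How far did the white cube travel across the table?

2.6

The white cube was near (11.9, 5.8) before and (11.7, 8.4) after, so it travelled √(0.2² + 2.6²) ≈ 2.6 units.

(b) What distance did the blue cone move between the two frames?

3.5

From (5.4, 7.3) to (2.9, 4.8), the blue cone covered √(2.5² + 2.5²) ≈ 3.5 units.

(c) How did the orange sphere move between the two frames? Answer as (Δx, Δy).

(-0.3, -0.4)

The orange sphere started near (13.5, 3.6) and ended near (13.2, 3.2).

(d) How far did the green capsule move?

2.8

The green capsule was near (9.4, 8.1) before and (11.7, 6.5) after, so it travelled √(2.3² + 1.6²) ≈ 2.8 units.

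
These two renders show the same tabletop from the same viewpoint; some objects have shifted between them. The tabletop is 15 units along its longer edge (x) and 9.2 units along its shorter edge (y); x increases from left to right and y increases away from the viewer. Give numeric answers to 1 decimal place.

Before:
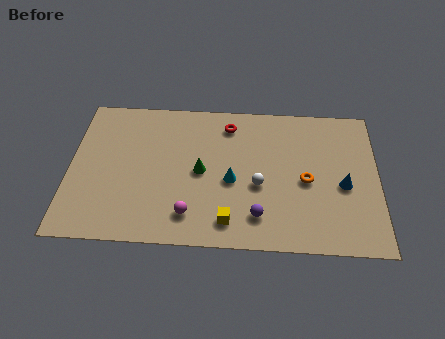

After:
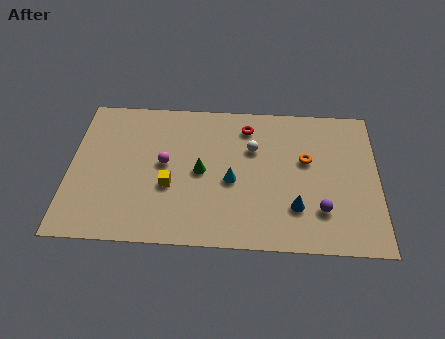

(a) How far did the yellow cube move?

3.5

From (7.8, 1.5) to (4.9, 3.5), the yellow cube covered √(2.9² + 2.0²) ≈ 3.5 units.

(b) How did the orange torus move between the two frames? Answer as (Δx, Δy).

(0.0, 1.3)

From the two frames, the orange torus sits at roughly (11.5, 4.2) before and (11.5, 5.5) after.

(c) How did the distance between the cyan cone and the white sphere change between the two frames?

+1.0

The distance was about 1.3 in the first image and 2.3 in the second, so they moved 1.0 units further apart.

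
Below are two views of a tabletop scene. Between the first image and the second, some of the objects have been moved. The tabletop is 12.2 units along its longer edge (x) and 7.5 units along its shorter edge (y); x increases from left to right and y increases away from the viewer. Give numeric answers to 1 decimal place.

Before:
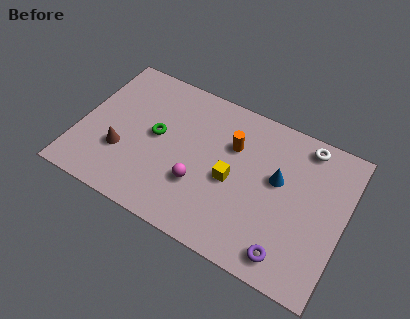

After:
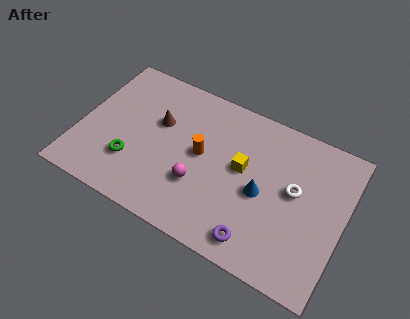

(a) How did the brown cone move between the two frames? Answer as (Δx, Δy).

(1.4, 2.2)

The brown cone started near (2.1, 2.5) and ended near (3.5, 4.7).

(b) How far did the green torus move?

2.0

From (3.5, 4.0) to (2.6, 2.2), the green torus covered √(0.9² + 1.8²) ≈ 2.0 units.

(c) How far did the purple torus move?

1.4

The purple torus moved from about (10.0, 1.1) to (8.6, 1.1), a distance of √(1.4² + 0.0²) ≈ 1.4.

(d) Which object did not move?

the magenta sphere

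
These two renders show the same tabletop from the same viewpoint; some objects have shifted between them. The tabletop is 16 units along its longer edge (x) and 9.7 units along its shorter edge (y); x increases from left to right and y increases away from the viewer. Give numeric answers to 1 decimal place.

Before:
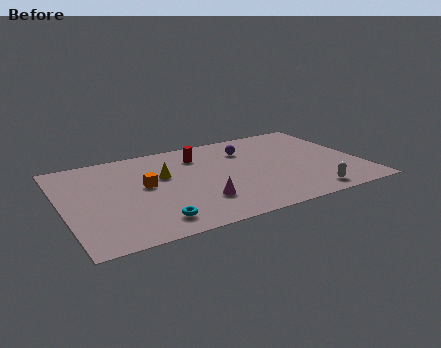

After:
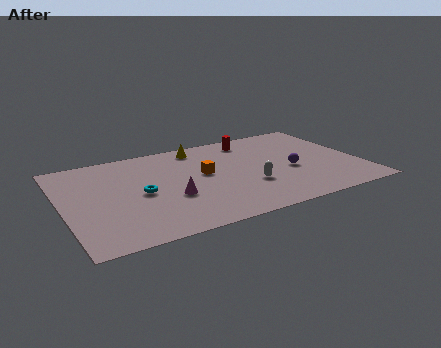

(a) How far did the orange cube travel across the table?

3.2

From (4.4, 5.3) to (7.6, 5.4), the orange cube covered √(3.2² + 0.1²) ≈ 3.2 units.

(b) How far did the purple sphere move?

3.7

The purple sphere was near (10.2, 7.2) before and (12.2, 4.1) after, so it travelled √(2.0² + 3.1²) ≈ 3.7 units.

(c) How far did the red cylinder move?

3.1

The red cylinder was near (7.6, 7.5) before and (10.6, 8.2) after, so it travelled √(3.0² + 0.7²) ≈ 3.1 units.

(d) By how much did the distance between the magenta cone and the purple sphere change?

+1.0

Before: roughly 5.6 units apart; after: 6.6. That's 1.0 units further apart.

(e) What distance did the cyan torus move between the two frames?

3.0

The cyan torus was near (4.4, 1.6) before and (4.1, 4.6) after, so it travelled √(0.3² + 3.0²) ≈ 3.0 units.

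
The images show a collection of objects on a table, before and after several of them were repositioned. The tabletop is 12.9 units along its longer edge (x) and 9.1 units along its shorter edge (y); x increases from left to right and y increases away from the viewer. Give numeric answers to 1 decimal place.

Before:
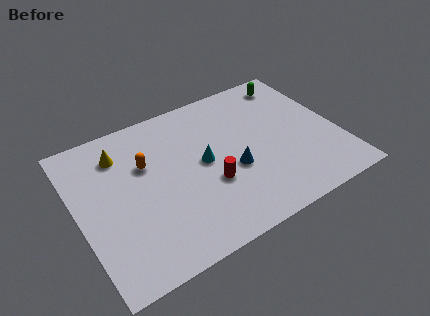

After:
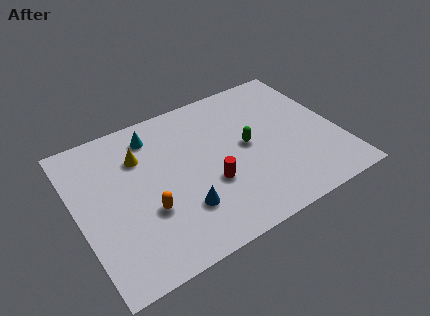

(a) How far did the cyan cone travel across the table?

3.5

The cyan cone was near (6.2, 4.7) before and (4.1, 7.5) after, so it travelled √(2.1² + 2.8²) ≈ 3.5 units.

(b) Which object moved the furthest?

the green capsule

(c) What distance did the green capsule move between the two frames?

4.2

The green capsule was near (11.3, 7.8) before and (8.4, 4.7) after, so it travelled √(2.9² + 3.1²) ≈ 4.2 units.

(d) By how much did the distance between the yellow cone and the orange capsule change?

+1.7

They were about 1.6 units apart before and 3.3 after — 1.7 units further apart.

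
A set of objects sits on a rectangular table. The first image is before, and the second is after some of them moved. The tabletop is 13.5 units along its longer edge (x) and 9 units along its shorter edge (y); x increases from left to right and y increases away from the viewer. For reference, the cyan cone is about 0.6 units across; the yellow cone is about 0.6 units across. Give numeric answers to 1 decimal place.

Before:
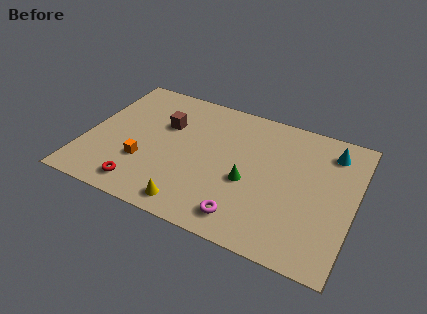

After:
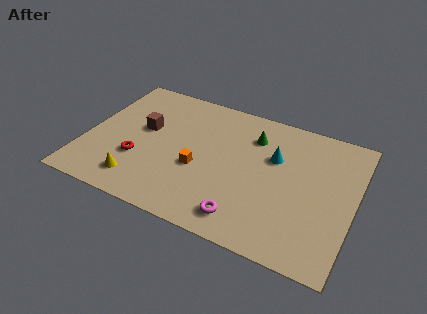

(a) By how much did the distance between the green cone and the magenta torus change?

+3.1

Before: roughly 2.3 units apart; after: 5.4. That's 3.1 units further apart.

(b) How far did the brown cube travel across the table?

1.2

The brown cube was near (3.8, 5.9) before and (2.8, 5.2) after, so it travelled √(1.0² + 0.7²) ≈ 1.2 units.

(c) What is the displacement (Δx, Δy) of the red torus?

(-0.4, 1.7)

The red torus was at about (3.2, 1.3) and moved to about (2.8, 3.0).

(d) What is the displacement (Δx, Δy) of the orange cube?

(2.7, 0.7)

From the two frames, the orange cube sits at roughly (3.1, 2.9) before and (5.8, 3.6) after.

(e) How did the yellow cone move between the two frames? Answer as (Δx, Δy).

(-2.8, 0.5)

The yellow cone was at about (5.8, 1.1) and moved to about (3.0, 1.6).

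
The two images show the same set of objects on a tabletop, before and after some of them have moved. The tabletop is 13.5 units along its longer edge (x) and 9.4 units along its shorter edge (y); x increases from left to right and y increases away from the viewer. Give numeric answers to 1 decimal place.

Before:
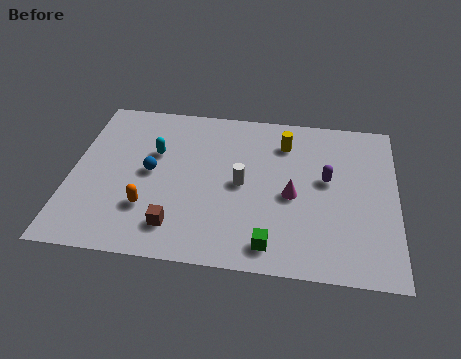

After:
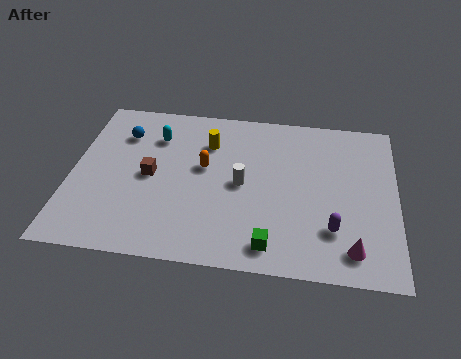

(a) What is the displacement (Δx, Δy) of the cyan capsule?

(0.0, 1.0)

The cyan capsule was at about (3.4, 6.0) and moved to about (3.4, 7.0).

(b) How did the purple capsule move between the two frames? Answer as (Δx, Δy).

(0.3, -2.8)

The purple capsule was at about (10.6, 5.3) and moved to about (10.9, 2.5).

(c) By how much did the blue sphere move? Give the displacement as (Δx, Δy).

(-1.3, 2.2)

The blue sphere started near (3.3, 4.8) and ended near (2.0, 7.0).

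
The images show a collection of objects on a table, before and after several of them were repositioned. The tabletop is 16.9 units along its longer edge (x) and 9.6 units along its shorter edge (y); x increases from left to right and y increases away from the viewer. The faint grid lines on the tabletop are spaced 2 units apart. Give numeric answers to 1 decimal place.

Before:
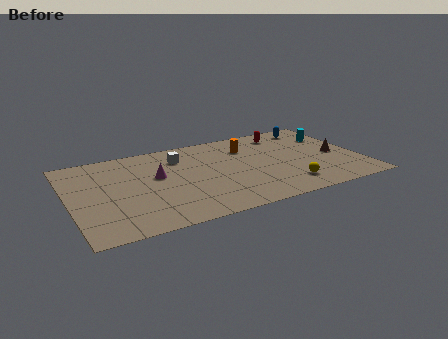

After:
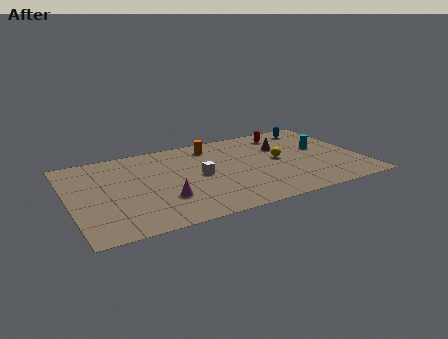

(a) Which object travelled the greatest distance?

the brown cone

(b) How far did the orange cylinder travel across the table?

2.2

The orange cylinder was near (10.6, 7.1) before and (8.6, 8.0) after, so it travelled √(2.0² + 0.9²) ≈ 2.2 units.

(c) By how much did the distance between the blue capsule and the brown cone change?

-1.1

Before: roughly 3.9 units apart; after: 2.8. That's 1.1 units closer together.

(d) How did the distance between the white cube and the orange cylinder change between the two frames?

-0.6

The distance was about 4.0 in the first image and 3.4 in the second, so they moved 0.6 units closer together.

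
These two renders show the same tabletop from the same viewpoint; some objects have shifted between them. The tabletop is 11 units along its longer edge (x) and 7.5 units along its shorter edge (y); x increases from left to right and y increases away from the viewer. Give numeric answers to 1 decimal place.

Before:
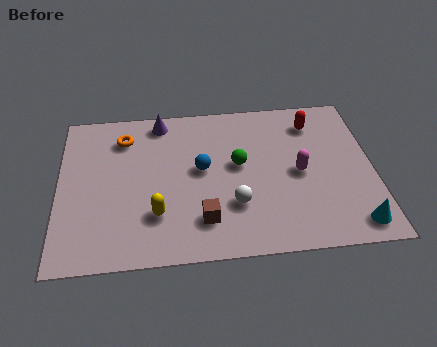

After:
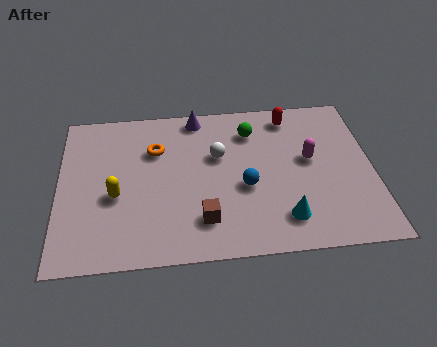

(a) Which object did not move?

the brown cube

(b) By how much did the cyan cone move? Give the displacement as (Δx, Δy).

(-2.4, 0.5)

The cyan cone started near (10.2, 1.0) and ended near (7.8, 1.5).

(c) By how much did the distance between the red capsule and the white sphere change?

-1.6

They were about 4.7 units apart before and 3.1 after — 1.6 units closer together.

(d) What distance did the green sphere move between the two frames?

1.7

The green sphere was near (6.3, 4.2) before and (6.8, 5.8) after, so it travelled √(0.5² + 1.6²) ≈ 1.7 units.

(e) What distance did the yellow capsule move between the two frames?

1.7

From (3.4, 2.1) to (2.0, 3.1), the yellow capsule covered √(1.4² + 1.0²) ≈ 1.7 units.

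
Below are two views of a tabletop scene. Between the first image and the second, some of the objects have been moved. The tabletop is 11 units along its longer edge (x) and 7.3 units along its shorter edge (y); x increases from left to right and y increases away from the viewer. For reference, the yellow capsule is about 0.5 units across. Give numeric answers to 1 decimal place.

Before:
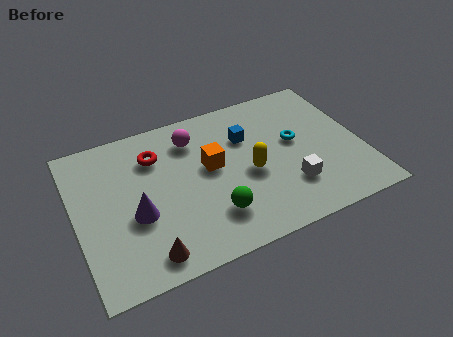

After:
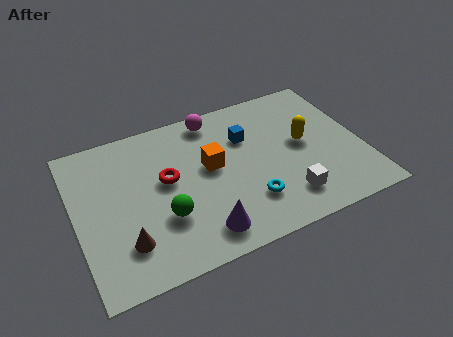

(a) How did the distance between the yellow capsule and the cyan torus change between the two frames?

+1.0

The distance was about 2.1 in the first image and 3.1 in the second, so they moved 1.0 units further apart.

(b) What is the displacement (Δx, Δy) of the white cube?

(-0.2, -0.5)

The white cube started near (8.0, 2.0) and ended near (7.8, 1.5).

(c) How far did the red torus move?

1.3

From (3.2, 5.4) to (3.5, 4.1), the red torus covered √(0.3² + 1.3²) ≈ 1.3 units.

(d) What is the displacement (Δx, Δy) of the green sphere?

(-1.8, 0.6)

From the two frames, the green sphere sits at roughly (5.0, 1.8) before and (3.2, 2.4) after.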